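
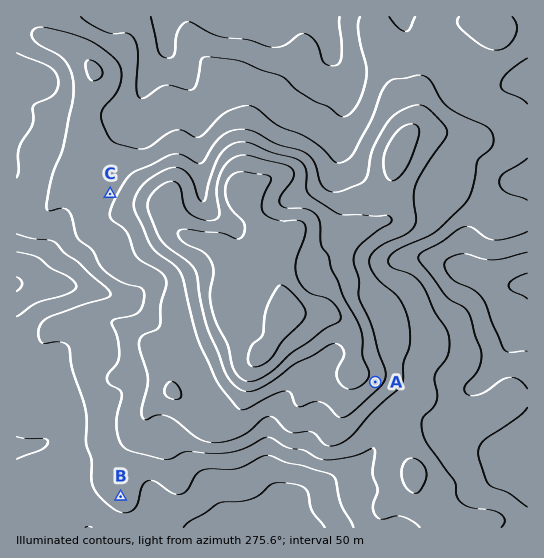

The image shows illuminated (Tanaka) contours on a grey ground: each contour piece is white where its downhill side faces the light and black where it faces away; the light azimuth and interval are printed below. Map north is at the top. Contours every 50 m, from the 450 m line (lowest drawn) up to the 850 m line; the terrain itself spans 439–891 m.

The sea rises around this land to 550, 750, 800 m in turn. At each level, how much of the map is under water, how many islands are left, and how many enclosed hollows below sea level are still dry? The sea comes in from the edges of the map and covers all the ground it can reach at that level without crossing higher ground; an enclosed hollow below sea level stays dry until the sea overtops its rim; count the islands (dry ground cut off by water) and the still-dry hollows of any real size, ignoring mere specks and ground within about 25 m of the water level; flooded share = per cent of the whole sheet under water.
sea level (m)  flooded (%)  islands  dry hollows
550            25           0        0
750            89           1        0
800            94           1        0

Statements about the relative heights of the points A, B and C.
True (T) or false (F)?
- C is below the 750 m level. T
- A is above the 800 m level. F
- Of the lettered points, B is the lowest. T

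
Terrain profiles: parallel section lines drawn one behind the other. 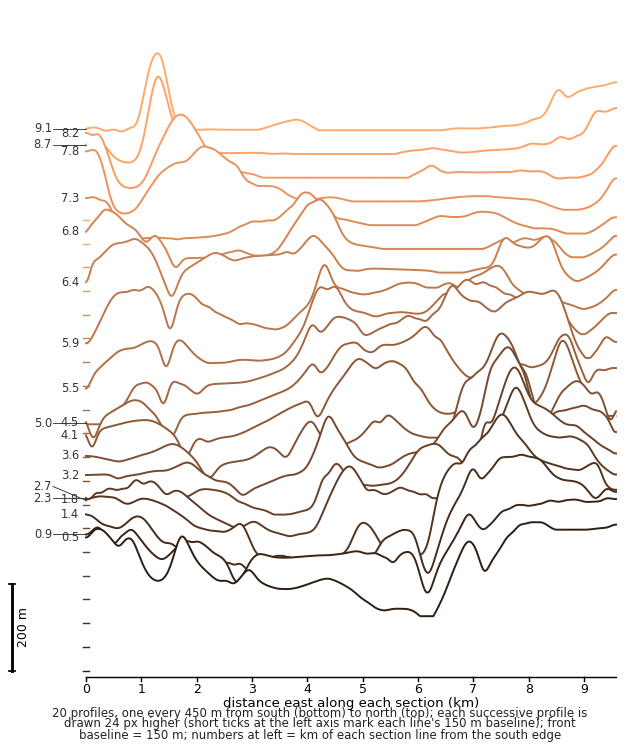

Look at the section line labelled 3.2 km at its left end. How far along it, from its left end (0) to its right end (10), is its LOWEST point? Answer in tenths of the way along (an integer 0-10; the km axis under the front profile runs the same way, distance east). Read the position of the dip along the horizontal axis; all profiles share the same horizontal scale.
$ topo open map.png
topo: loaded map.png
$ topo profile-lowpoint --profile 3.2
3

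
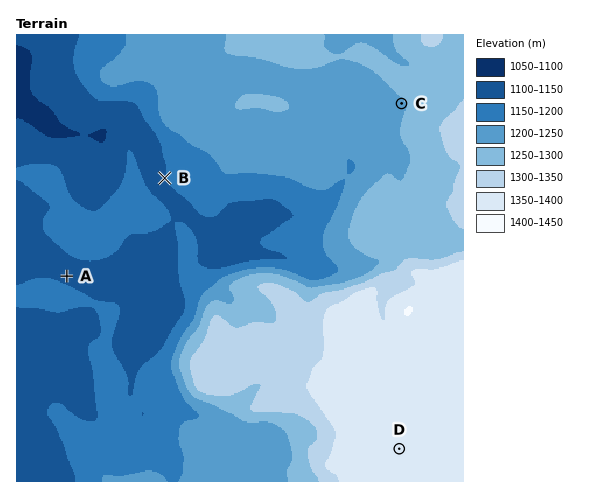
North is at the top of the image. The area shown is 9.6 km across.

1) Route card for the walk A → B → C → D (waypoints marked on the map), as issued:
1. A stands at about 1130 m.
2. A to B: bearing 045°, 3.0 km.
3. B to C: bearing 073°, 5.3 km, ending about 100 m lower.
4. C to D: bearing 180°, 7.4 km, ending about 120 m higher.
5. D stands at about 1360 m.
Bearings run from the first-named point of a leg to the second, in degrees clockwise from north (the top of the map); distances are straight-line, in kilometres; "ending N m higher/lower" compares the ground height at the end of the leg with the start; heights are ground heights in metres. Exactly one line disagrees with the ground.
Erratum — Line 3: it should read "ending about 100 m higher".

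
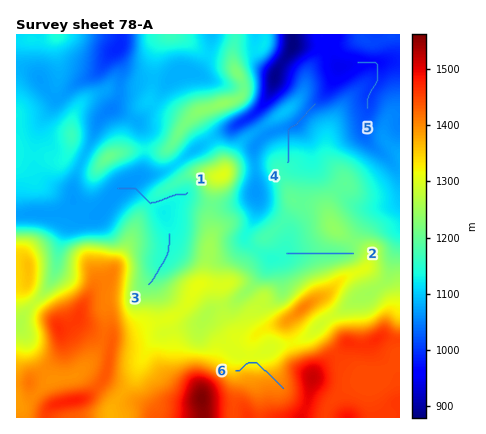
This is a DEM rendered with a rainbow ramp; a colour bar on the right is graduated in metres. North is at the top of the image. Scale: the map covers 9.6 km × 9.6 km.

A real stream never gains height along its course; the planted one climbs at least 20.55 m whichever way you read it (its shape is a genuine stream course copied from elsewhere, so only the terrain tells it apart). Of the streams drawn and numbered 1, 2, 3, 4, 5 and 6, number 6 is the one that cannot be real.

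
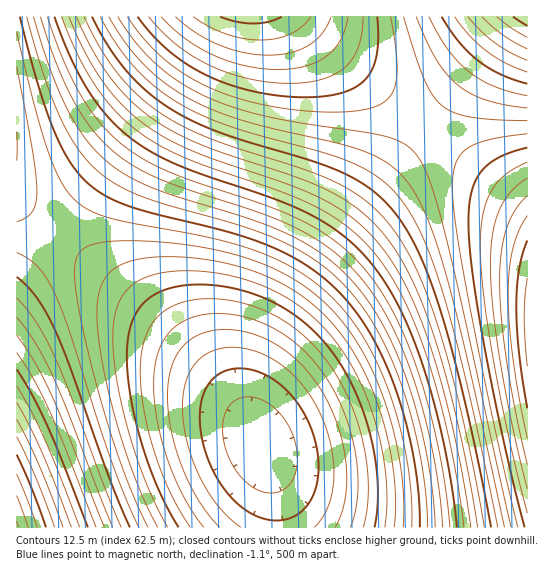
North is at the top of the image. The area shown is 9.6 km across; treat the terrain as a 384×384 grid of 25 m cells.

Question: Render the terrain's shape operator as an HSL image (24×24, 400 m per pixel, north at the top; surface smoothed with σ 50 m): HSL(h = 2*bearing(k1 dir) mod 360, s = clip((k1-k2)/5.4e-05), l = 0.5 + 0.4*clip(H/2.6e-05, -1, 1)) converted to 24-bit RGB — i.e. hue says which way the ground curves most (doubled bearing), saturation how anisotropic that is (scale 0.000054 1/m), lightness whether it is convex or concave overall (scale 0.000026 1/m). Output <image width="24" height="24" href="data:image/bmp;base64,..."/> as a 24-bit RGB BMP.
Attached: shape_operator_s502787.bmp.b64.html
<image width="24" height="24" href="data:image/bmp;base64,Qk32BgAAAAAAADYAAAAoAAAAGAAAABgAAAABABgAAAAAAMAGAAATCwAAEwsAAAAAAAAAAAAAosmnj7ibfKaRaZOLWnd8SlhoOj9WLixFJSA1HRYoGhEiHBAjHw8kIQ8kJA4lJQ4lKA4lOBMwSxk7YCBGdyhQjzFYpzxdu0piqL6ilKqSg5OHcnp+XlxuT0hfQDVOMiY+JhovGxEiHRAjHg8kHw8kIQ4lIw4lJA4lJg8lNhUySR0/XidMdDJXij9goE1msGFttbafopuOj3t8fmZ1blFrWz5dSC5MNiA7JhUrHxAjHw8kHw8kIA8kIA4lIQ8kIg8kJhEnNxk2SSRFXDBTcD9fhE9pmGBvpnd4tp+Tp399mmVxhlRrckNhXjNVSyZHORs5JxIpIg8kIQ8kIA8kIA8kIA8kHw8kHxAjJRQpNB45RitJWjtbbE1ofWFyjnZ5oJOKuoWBsGhwolFojENidjVZYCpOSx9BOBc0KBAnJA4lIw4lIQ4lIA8kHg8kHRAjHBEiJRgtMSQ8QDNMT0RcX1lrb3B7go6ElKWQwWxxulFlqT9fkjRaeipSYyFITRo9OhQxKQ4mJg0kJA4lIQ8kHw8kHRAjGxEiHBQmJB4zLSpCODpSSFJkWW93aY2IeqGPjbOYyVZmxjlZry9XlydSfiFMZhtEUBY6PRIwLQ4nJg0jJQ4lIQ8kHhAjGxEiGRIjHRotIyQ7LjZLOk1eRmpzUoqJXqOTc7OZiMKi0z5ayilSsyJQmx1MghlHaxZAVRM5QhExMw8qKA4kJQ4kIRAjHREiGxMkHBksHyI3JzNGMElZOGRuQYWGSaCUVradbcOihM6p3SdOzRxLtxdJnxRHhxJDcBI/XBE5ShE0PBEvMRErKxEqJRMpIhYqIBouHyE3JTFEKkZVL19qNH+BOZyTPregUMelZ9GqgNmw4RZHzxBGug5EpA1DjQ1BeA8+ZBA7VBI3RhM1PRU0Nhg1Lxs0KR81IyM6JjFFKURUK1xnLXp9L5eQMbKfNM2rS9atY92wfOK24QtC0QhBvgZAqQdAlQk/gQ0+bxA9XxQ8Uxc8SRs9QyBAOSVALylBKzNILEVVLFxmK3d7KZOOKK6dJ8qrMdyyR+KzX+e2d+m63wM+0QE9wQE9sAM9ngc+jAs/fBFAbRdCYR1EVyNHTypMQzFMNDROM0dYMF1oLXh7KZKNJKubIMapHeG2Lum4Q+25Wu+7cu+92gA8zgA8wgA8twA8qAU+mAxBihNEfBtHbyRMZC1RXDdYSz5YP0pdOmBrM3p+LJOOJaqbHsSoGN61HO67LfO9QPW9VvW+a/TA0wA8zAA8xQA8vgA8swU/pg1DmBZIiyFNfi1UcjlbZ0ZkUU1kSWNvP36BNZWPKqybIMSoF9y0E/C9HvfALPvBPfzBUPrBY/fBzwA8zAA8ygA8xwA8vwZAtBBFqBtMmilTjTdbf0dkcldvXGVyUIKEQpmRNK+cJ8aoG920FfC9GPnBIP/DLv/DO//DSf7DWvrBzQA8zgA80AA80gA9ywlCwhVItyNQqTNYmkViilhte2t5ZoSEVZuQRLKcM8moJ92yIOy6Hfe/Hv/DKP/DMf/DOv/DQ//DUPvBzAA80wA82QA83AQ+1w5E0BtLxSxTtz9dp1RolWp0foh8bpqNXa+YTcSjP9asNOW1LPK8J/zBKf/DLv/DM//EN//DPP/DRPrAzgA82QA84wE95QpB4xVG2yZOzD1avFRmrGtxnISAh5qIeayUar6eW8+oTt6wQuy3OPe+MP/CMf/DMv/DMv/EMv/DMv/COPm/0gA93wI+6AhA7RJD4ylO10Bay1dmvm1ysoaCqKGRka2Thbydd8ulatitXeW0UPC6RPm/O//DN//DM//DL//DK//DJ/7CLPW90gZA4QpB7RFD5ipO3kJb1Fpoy3F0woqFuaOVsbafm76eksqmhtWteeCzbOq4XvK9UPrARP/DO//DM//DKv/DIf/DHvrAIe+70Q9F4hRG5ShO30Jb2Vxo03N2zY6Ix6aZw7ymt8Wrp8yqn9Wxld21ieW5e+28a/O/W/nBS/7DPf/DMP/DI//DGvvBFvO+GOW3zxpK3yRN3EBa2Vto1nR204+K0Kmdzr6rzc61wNK3tNi2rd67o+S9l+m/iO7Ad/PAZffBUvvBQP3BLvzBIPrAFfO+FOS4HsuszCdR1TxZ1Vdm1HJ11I+K1Kqe1cCv1tG70tnCyd7DwOLCuubFsenFpOzElO/DgvLBbvTAWPa/Q/e+MPW9H/G8FeW4HMusI7KfyDdYy1Nkzm5z0YyH1Kmd18Cw29K+3d/I2ePO0+fPzenOx+vOve3Mr+7Jnu/Fi/DBdfC+XfC7R++6Meu4HuW3Hs6tIrOfJ5mR"/>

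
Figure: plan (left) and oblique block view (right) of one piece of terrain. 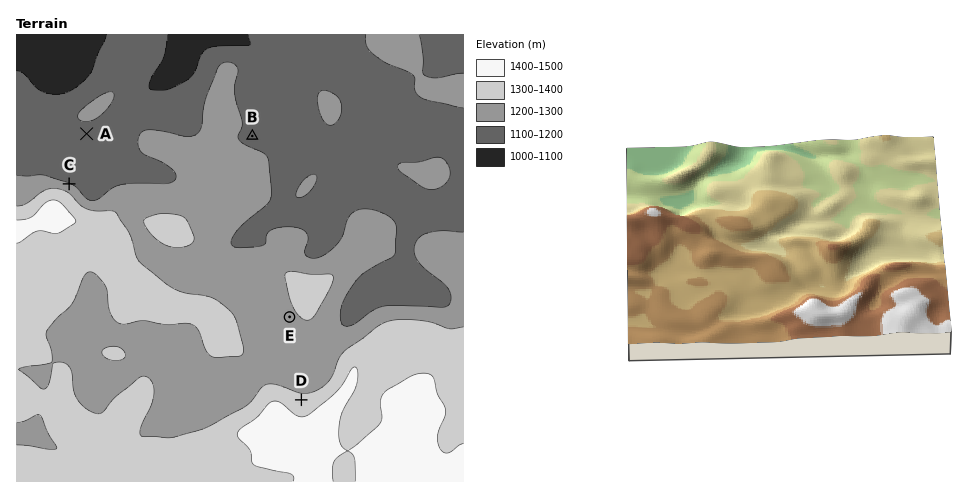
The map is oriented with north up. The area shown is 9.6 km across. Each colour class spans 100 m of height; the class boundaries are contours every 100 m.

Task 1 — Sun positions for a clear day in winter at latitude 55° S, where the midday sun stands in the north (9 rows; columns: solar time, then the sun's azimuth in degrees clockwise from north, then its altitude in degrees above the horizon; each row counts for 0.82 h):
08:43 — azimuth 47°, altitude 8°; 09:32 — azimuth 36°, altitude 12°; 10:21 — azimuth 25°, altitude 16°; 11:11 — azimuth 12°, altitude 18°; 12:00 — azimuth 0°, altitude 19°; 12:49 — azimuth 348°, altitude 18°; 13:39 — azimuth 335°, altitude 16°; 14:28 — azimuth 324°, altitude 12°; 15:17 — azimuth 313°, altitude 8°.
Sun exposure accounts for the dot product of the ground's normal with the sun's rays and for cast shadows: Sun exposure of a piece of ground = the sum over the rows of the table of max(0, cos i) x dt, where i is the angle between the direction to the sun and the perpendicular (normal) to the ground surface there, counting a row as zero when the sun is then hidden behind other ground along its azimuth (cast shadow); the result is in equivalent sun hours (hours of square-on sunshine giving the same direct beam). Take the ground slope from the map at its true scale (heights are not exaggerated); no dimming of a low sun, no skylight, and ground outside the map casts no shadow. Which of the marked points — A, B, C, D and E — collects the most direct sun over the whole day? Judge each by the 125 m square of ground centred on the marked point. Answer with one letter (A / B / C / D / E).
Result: C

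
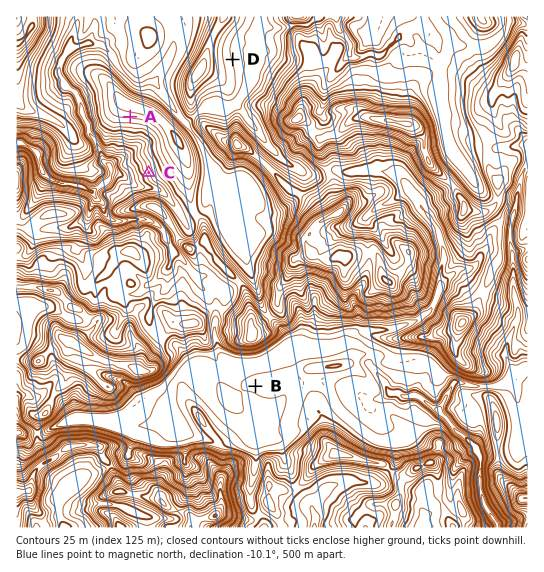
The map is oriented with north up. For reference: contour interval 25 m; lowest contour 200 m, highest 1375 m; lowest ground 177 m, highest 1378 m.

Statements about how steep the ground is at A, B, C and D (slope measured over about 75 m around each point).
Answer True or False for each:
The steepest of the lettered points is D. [False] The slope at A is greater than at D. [True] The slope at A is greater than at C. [False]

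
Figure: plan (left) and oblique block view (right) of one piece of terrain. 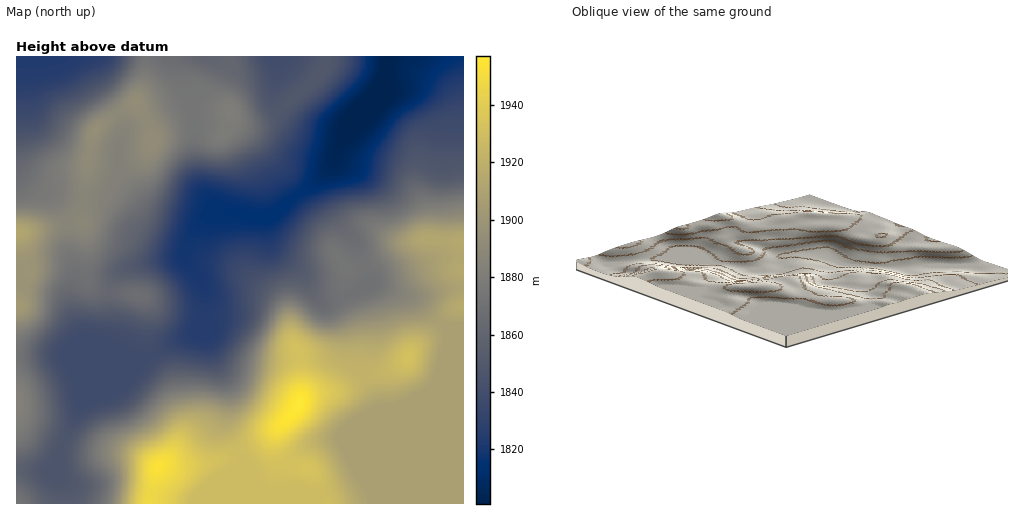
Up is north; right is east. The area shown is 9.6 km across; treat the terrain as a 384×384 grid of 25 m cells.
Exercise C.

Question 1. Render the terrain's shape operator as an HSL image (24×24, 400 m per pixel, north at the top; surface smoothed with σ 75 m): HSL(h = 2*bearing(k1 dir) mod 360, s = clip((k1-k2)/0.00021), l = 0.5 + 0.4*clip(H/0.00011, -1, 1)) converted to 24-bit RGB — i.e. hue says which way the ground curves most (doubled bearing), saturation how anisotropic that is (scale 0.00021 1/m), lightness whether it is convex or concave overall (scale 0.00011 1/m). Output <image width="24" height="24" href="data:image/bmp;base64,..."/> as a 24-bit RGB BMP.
<image width="24" height="24" href="data:image/bmp;base64,Qk32BgAAAAAAADYAAAAoAAAAGAAAABgAAAABABgAAAAAAMAGAAATCwAAEwsAAAAAAAAAAAAA07ypUjqjdFWSPTp1IjduIy6N//DM4axPp4M6LV9IcYF5f4B/gH9/hndsfIJqgnhjecBUdq54cj6QfHOBgIB/f3+Af3+Af3+ArpMeXjVAdEJ1iylWOlUoDDUv++yO7de6jJeveGy5Po2IZ4RwgG2BmnNphmuYfq61lNigUkeLf0h9gH+AgH9/f4B/f3+Af3+AtMQ4Ko9mIjZ+hUvTl5DaDn//0frx8tnt2abSX228gWPVkGHBiER8wKVBJbAsXsqHtaKGcSV8f3mAf4B/f4B/gH+Af3+Af3+Ay9GtVJabC2iDF4nXssTgW7z2bM26xFSH+bK1omGgTWl2jjW70jfh552t5NtWIWEISWoWPzppf4B/f4B/f4B/f4B/f3+Af3+A08+ngKCvJHafDGtXIb4hPnxhgEdijmhU4cei4JHWe4nKCC3EmVbe46nU/c3i26PCQX6VHVssNnw+e4B4f4B+f4B/f3+Af3+AzdiriaepQzGCQ1xzR3woG0UUIFE2obV0iclyuraQl5HKMgqGfSeM03lw2Z6f8tndk0nnpY/ZM2+2U3M4YYszU4JOfoB+f3+A0d+qhW2lZCOJd22Cf4B/ZoBxFmhILbEmoc5WeqtLdC0wOBAxPzBI181sssuM38KpkV7HsWnFuzrUoGfDw3KKLcE6OYuDf3+A3/VOVzRDazdyf36AgIB/f4B/XYFxGp04eclEeYZQWyRgZyuWUj6g4rtl0+sgxtEhfHVJjk6AaWuddlDA26DV4+HEGkh3fn+A/+YjMUgmMGZXcoBxgXpygGxij3xbY7MuOX0eaGE0KUU8J2xvIkG29aTY9OnXu/PzcX3+hVrin4W+O1O1o6DJ8tPfRRzEcHSC59t/Qr6LJWJ3YFw3gH44dXBKkm89xdRIMqhbP2h2VWZ5K29UCzUpKrBd+v/Mceu4LAxMxiyCs32UaV6XYqh1x2Bq2w+Ai2dE6+DklITRPRJ7lFCYbrWtc0mtkM3HxezRWZfOKkKjZVWZbFJ+NHlwALBg8f/MmAAkLAcPOIEQeZc9lV9ijXtHZzgtwkCL2Lbf46FawUkxGRp9harFYsjbXp711ePy3eDqeTTRXi2CbEJwZIpsXLWZHdSC8v8Zbwc/tkpyqbRcQHYwVVYrmTglhGQ8XpEzl7setq512JqtHSafo7NUmrQ8GloUWJcHrLIZXxxJh0OBTE2Zjrqvb8KmSZueqzxHhCdbsp9To76JgmCiWzllioJSiKhyea6wm6G6kdA5pK9BRydWraJZrrh4YFqhpbteWo80K0VYY3+OUZOnh6+bmp+FQT5pgkWMsVjDxNi9g7yteC6LtzDBo4rKe8B2UKtvlqxX2df0pn3mRh/Pmb7AurmOTWl2uIJttKtxI2d5TISDX4ZlZI9Lj4xQQEp1P1uUeIOv1te4wjOQZzulXeb1mqr04df0qrT1n6bu2kVD2BaSvTLFsp6HxXCIn1iQhqNiyMh6NWJ6O2d4bX1rhH1ggnZOW39CGWtOQ7eJrY+8o4Xoytf1YnTSO21fwdEymW5JknxSekYtilc+b1RTwqFgkXpntXubqmN23MhrM4ZxKUBVa1A/gGI3i5NNgp5gL4A5BIgiJ5Y4Rrg8iV48oRtMoDlBktpuT6qndXqrYUqLsHOUb1qSya+DaaB/mFqcv2CF6suVezk6IBMgX1IgU70tTLNjbYpziamNO6xoHGIvWWEjQDcdXksyqMlou9hPW0swcn8oPlW1jn/Bl1XN3p6NnqtqTEKIu3qk6r6zzDvdTQbJj4/LbMlqO4k9NLJTU6hal5VoOWh0TmmAUF2bVHupwbp4u6Zmb2mQeJCUUnx8Yk1xhT2H8Y6Q0KZxNVZpbJxv2cq2m2nXGA34urbl5bfqoq3UY6THXZCCaqNvRW6GQHJ6RIV+RmqOvI+Pxa2UgWlzgoJpXXZePkZtTK62fq/l/8ztpjbPSbRRh8Z4olCjV0SHjn1pxriNrN/Nhx/lzWSFkZdBOlwwMmxdVIBrKHlsY7WM0Za3wni5kX6Zb3CEPo6ZWrCEKYBSyjmR/6Pt59XHZ5ySfE+GYWGNaJysw+LEvItqORpn4H6963+0rJhWHGs9KXhNSIFoJngmaXgxuWxMrIR4d31lT4lWR3VEVYJTJ2tVpD2E/dXGr2OreFCdf52xbsGxvZ4+wFhBLjN3Xm+J3YW67q3NenK0I5+HNHuBWl59ToprYKJfo6mDf4FyeIFqX3tZSoQ6LlApFSQT/9Vdon5KbI5TYZ5DgD5IvqJngKxlSjh9YWyBhmuC3KWj1L7bdZPWCzatc3SjZ5KUbotgn6VV"/>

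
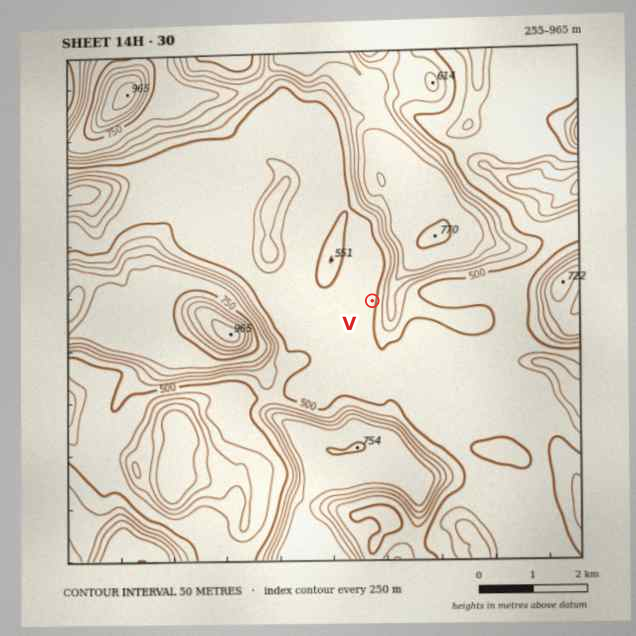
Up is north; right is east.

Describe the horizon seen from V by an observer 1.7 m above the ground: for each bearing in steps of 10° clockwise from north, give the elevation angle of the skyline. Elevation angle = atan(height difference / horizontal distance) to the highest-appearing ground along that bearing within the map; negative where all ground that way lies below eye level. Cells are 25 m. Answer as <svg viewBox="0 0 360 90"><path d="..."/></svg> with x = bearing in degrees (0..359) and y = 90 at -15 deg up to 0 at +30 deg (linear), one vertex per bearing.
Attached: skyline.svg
<svg viewBox="0 0 360 90"><path d="M0 48l10-1 10-6 10-2 10-5 10-6 10-3 10-3 10-3 10-2 10 0 10 2 10 4 10 4 10 6 10 7 10 9 10 1 10-1 10 0 10 1 10 0 10 3 10 4 10-2 10-9 10-6 10 6 10 8 10 4 10-2 10-5 10 3 10 2 10-1 10-1"/></svg>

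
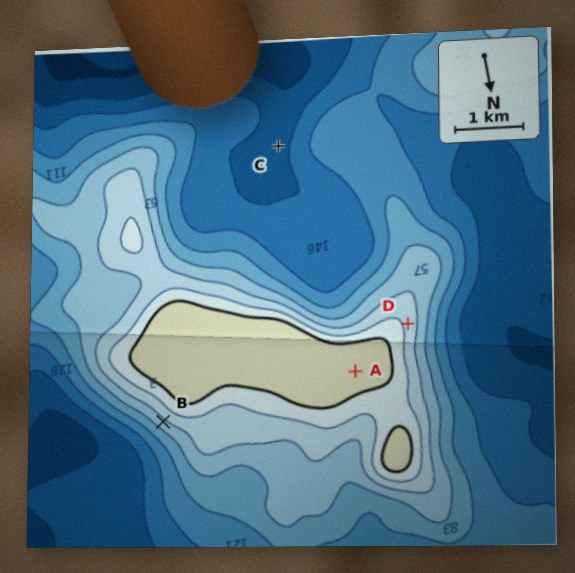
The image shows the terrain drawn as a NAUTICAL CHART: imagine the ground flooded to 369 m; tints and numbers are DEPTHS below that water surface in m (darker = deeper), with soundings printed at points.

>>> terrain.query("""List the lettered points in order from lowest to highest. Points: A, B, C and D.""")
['C', 'B', 'D', 'A']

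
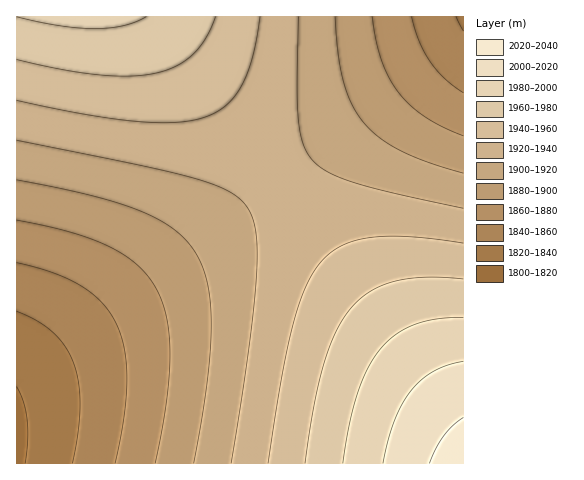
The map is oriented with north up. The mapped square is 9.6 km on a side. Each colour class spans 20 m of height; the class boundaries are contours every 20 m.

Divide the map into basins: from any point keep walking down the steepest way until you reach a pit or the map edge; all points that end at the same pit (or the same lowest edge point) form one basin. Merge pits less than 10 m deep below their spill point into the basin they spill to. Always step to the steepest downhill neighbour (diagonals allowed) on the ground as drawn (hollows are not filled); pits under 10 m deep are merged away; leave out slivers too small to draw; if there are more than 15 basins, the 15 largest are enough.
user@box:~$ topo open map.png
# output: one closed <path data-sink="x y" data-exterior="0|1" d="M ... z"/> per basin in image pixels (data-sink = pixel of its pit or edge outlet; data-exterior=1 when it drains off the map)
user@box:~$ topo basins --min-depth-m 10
<path data-sink="17 440" data-exterior="1" d="M153 16l-137 1 0 446 447 1 1-36-5-7z"/><path data-sink="463 17" data-exterior="1" d="M463 16l-309 1 309 411z"/>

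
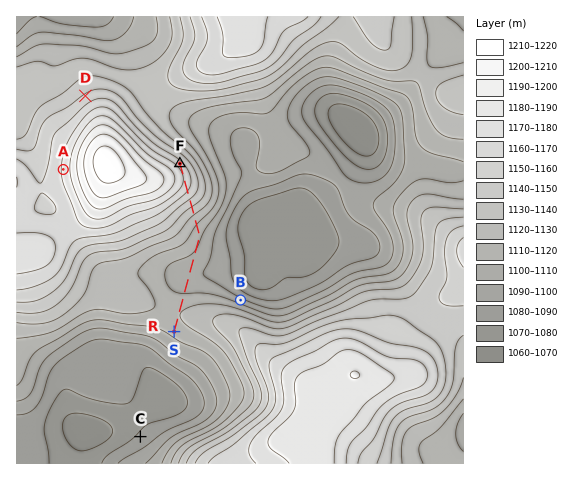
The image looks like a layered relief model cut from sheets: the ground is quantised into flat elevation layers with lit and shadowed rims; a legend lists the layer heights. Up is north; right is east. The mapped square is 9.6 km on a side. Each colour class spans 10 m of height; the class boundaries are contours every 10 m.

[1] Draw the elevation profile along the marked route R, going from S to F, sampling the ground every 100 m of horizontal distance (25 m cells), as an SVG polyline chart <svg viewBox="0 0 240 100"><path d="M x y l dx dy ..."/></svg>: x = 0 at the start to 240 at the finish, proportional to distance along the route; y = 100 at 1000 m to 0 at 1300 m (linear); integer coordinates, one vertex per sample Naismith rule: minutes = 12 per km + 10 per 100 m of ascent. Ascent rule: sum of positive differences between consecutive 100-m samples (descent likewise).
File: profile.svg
<svg viewBox="0 0 240 100"><path d="M0 62l6-1 7 0 6-1 7 0 6 0 7 1 6 1 6 1 7 1 6 1 7 1 6 0 7 0 6 0 7-1 6-1 6 0 7-1 6 0 7 0 6 0 7-1 6-1 6-1 7-2 6-1 7-2 6-2 7-2 6-2 6-2 7-2 6-1 7 0 6-1 7 1 6 1 2 0"/></svg>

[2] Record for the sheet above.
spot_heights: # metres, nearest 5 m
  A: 1170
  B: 1105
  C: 1080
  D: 1150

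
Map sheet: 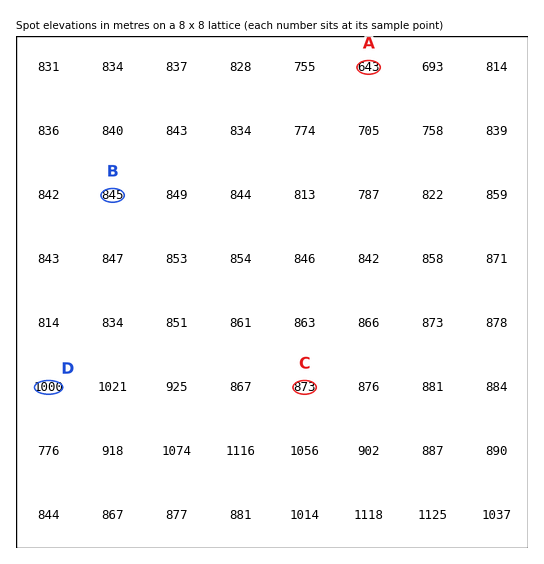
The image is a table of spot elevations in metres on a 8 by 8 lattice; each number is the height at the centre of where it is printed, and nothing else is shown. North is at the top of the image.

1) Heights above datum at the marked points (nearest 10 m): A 640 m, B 850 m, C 870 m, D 1000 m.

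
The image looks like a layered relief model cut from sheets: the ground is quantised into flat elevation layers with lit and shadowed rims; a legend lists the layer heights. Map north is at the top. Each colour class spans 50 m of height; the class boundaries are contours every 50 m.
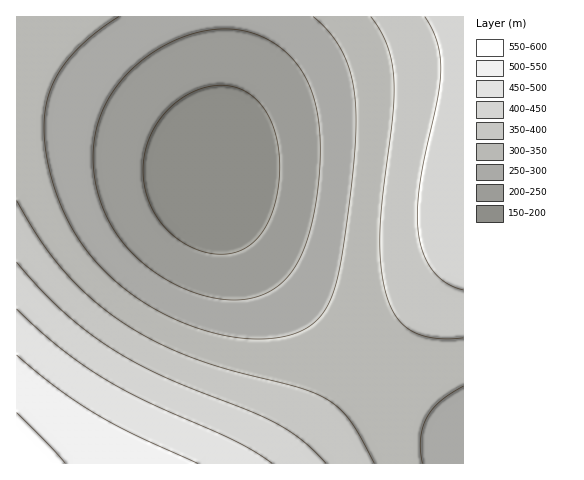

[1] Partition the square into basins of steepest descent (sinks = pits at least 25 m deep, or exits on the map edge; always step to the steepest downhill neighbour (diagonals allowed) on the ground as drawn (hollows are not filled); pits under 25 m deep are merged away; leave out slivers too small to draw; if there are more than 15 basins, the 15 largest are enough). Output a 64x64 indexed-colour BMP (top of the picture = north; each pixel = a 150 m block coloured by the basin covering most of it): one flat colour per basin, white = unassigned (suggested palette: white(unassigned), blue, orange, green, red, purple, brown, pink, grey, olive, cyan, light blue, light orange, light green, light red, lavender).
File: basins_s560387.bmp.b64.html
<image width="64" height="64" href="data:image/bmp;base64,Qk12CAAAAAAAAHYAAAAoAAAAQAAAAEAAAAABAAQAAAAAAAAIAAATCwAAEwsAABAAAAAAAAAA////ALR3HwAOf/8ALKAsACgn1gC9Z5QAS1aMAMJ34wB/f38AIr28AM++FwDox64AeLv/AIrfmACWmP8A1bDFABERERERERERERERERERERERERESIiIiIiIiIiIiIiIiEREREREREREREREREREREREREREiIiIiIiIiIiIiIiIRERERERERERERERERERERERERERIiIiIiIiIiIiIiIhERERERERERERERERERERERERERESIiIiIiIiIiIiIiEREREREREREREREREREREREREREREiIiIiIiIiIiIiIRERERERERERERERERERERERERERERIiIiIiIiIiIiIhEREREREREREREREREREREREREREREiIiIiIiIiIiIiERERERERERERERERERERERERERERERIiIiIiIiIiIiIRERERERERERERERERERERERERERERESIiIiIiIiIiIhEREREREREREREREREREREREREREREREiIiIiIiIiIiERERERERERERERERERERERERERERERERIiIiIiIiIiIRERERERERERERERERERERERERERERERESIiIiIiIiIhEREREREREREREREREREREREREREREREREiIiIiIiIiERERERERERERERERERERERERERERERERESIiIiIiIiIREREREREREREREREREREREREREREREREREiIiIiIiIhERERERERERERERERERERERERERERERERERIiIiIiIiERERERERERERERERERERERERERERERERERESIiIiIiIREREREREREREREREREREREREREREREREREREiIiIiIhERERERERERERERERERERERERERERERERERERIiIiIiEREREREREREREREREREREREREREREREREREREiIiIiIRERERERERERERERERERERERERERERERERERERIiIiIhERERERERERERERERERERERERERERERERERERESIiIiEREREREREREREREREREREREREREREREREREREREiIiIRERERERERERERERERERERERERERERERERERERERIiIhERERERERERERERERERERERERERERERERERERERESIiERERERERERERERERERERERERERERERERERERERERIiIRERERERERERERERERERERERERERERERERERERERESIhEREREREREREREREREREREREREREREREREREREREREiERERERERERERERERERERERERERERERERERERERERERIREREREREREREREREREREREREREREREREREREREREREhERERERERERERERERERERERERERERERERERERERERERERERERERERERERERERERERERERERERERERERERERERERERERERERERERERERERERERERERERERERERERERERERERERERERERERERERERERERERERERERERERERERERERERERERERERERERERERERERERERERERERERERERERERERERERERERERERERERERERERERERERERERERERERERERERERERERERERERERERERERERERERERERERERERERERERERERERERERERERERERERERERERERERERERERERERERERERERERERERERERERERERERERERERERERERERERERERERERERERERERERERERERERERERERERERERERERERERERERERERERERERERERERERERERERERERERERERERERERERERERERERERERERERERERERERERERERERERERERERERERERERERERERERERERERERERERERERERERERERERERERERERERERERERERERERERERERERERERERERERERERERERERERERERERERERERERERERERERERERERERERERERERERERERERERERERERERERERERERERERERERERERERERERERERERERERERERERERERERERERERERERERERERERERERERERERERERERERERERERERERERERERERERERERERERERERERERERERERERERERERERERERERERERERERERERERERERERERERERERERERERERERERERERERERERERERERERERERERERERERERERERERERERERERERERERERERERERERERERERERERERERERERERERERERERERERERERERERERERERERERERERERERERERERERERERERERERERERERERERERERERERERERERERERERERERERERERERERERERERERERERERERERERERERERERERERERERERERERERERERERERERERERERERERERERERERERERERERERERERERERERERERERERERERERERERERERERERERERERERERERERERERERERERERERERERERERERERERERERERERERERERERERERERERERERERERERERERERERERERERERERERERERERERERERERERERERERERERERERERERERERERERERERERERERERERERERERERERERERERERERERERERERERERERERERERERERERERERERERERERERERERERERERERERERERERERERERERERERERERERERERERERERERERERERERERERERERERERERERERERERERERERERERER"/>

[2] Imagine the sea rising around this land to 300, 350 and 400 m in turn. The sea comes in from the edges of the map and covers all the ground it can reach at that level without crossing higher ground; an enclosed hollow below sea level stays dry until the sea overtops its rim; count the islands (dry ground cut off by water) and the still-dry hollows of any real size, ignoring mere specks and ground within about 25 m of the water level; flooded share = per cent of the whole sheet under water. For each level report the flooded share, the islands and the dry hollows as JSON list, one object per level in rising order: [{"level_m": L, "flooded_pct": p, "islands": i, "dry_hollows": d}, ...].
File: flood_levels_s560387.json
[{"level_m": 300, "flooded_pct": 43, "islands": 0, "dry_hollows": 0}, {"level_m": 350, "flooded_pct": 67, "islands": 0, "dry_hollows": 0}, {"level_m": 400, "flooded_pct": 81, "islands": 0, "dry_hollows": 0}]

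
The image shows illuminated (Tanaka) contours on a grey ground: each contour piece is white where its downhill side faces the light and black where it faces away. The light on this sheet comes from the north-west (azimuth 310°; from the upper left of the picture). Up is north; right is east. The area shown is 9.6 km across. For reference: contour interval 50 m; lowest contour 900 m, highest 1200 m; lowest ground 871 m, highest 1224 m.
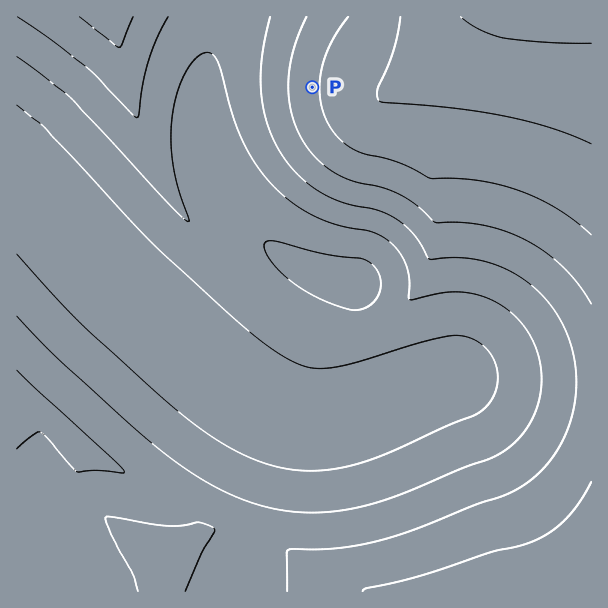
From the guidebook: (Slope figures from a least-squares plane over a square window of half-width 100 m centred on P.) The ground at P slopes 5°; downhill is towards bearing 270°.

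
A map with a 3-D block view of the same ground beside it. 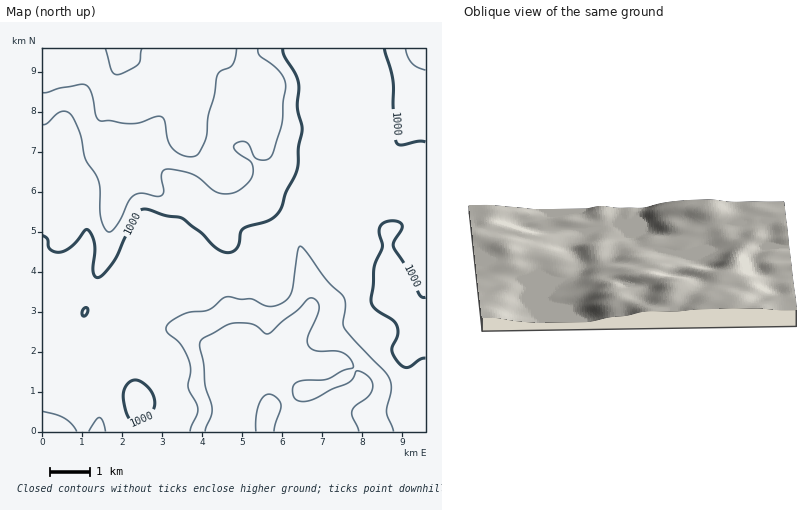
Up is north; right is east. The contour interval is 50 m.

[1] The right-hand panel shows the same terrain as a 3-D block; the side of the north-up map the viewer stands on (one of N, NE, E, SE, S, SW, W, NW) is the N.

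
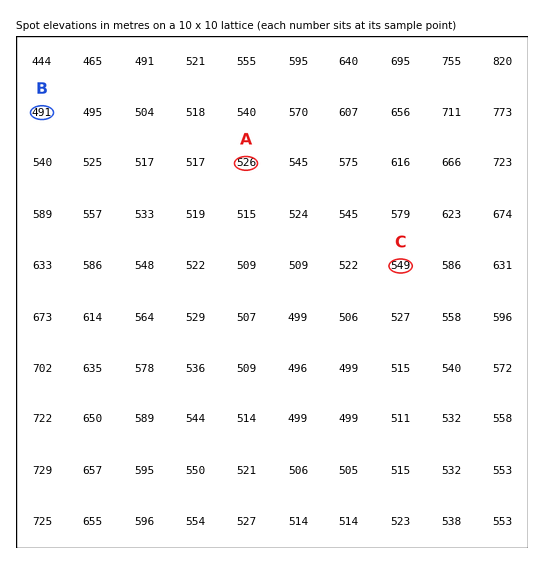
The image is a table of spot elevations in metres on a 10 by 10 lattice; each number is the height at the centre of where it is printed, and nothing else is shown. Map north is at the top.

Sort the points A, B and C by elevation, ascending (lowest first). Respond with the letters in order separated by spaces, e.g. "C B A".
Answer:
B A C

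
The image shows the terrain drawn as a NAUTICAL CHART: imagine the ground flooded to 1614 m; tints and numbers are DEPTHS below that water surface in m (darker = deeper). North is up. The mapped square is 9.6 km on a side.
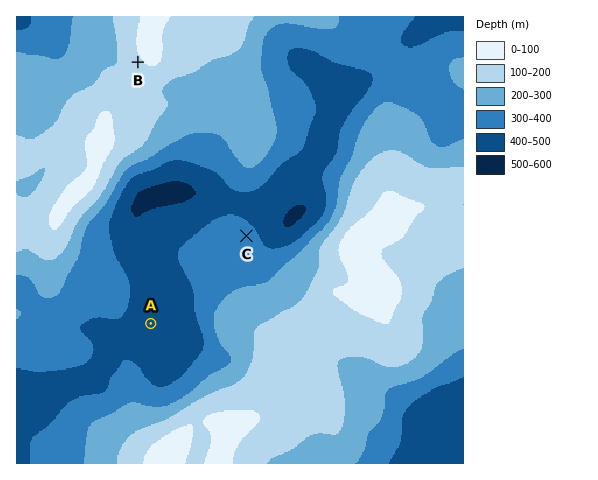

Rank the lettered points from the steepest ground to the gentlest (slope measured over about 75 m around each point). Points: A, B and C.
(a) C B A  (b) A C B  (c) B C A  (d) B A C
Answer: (c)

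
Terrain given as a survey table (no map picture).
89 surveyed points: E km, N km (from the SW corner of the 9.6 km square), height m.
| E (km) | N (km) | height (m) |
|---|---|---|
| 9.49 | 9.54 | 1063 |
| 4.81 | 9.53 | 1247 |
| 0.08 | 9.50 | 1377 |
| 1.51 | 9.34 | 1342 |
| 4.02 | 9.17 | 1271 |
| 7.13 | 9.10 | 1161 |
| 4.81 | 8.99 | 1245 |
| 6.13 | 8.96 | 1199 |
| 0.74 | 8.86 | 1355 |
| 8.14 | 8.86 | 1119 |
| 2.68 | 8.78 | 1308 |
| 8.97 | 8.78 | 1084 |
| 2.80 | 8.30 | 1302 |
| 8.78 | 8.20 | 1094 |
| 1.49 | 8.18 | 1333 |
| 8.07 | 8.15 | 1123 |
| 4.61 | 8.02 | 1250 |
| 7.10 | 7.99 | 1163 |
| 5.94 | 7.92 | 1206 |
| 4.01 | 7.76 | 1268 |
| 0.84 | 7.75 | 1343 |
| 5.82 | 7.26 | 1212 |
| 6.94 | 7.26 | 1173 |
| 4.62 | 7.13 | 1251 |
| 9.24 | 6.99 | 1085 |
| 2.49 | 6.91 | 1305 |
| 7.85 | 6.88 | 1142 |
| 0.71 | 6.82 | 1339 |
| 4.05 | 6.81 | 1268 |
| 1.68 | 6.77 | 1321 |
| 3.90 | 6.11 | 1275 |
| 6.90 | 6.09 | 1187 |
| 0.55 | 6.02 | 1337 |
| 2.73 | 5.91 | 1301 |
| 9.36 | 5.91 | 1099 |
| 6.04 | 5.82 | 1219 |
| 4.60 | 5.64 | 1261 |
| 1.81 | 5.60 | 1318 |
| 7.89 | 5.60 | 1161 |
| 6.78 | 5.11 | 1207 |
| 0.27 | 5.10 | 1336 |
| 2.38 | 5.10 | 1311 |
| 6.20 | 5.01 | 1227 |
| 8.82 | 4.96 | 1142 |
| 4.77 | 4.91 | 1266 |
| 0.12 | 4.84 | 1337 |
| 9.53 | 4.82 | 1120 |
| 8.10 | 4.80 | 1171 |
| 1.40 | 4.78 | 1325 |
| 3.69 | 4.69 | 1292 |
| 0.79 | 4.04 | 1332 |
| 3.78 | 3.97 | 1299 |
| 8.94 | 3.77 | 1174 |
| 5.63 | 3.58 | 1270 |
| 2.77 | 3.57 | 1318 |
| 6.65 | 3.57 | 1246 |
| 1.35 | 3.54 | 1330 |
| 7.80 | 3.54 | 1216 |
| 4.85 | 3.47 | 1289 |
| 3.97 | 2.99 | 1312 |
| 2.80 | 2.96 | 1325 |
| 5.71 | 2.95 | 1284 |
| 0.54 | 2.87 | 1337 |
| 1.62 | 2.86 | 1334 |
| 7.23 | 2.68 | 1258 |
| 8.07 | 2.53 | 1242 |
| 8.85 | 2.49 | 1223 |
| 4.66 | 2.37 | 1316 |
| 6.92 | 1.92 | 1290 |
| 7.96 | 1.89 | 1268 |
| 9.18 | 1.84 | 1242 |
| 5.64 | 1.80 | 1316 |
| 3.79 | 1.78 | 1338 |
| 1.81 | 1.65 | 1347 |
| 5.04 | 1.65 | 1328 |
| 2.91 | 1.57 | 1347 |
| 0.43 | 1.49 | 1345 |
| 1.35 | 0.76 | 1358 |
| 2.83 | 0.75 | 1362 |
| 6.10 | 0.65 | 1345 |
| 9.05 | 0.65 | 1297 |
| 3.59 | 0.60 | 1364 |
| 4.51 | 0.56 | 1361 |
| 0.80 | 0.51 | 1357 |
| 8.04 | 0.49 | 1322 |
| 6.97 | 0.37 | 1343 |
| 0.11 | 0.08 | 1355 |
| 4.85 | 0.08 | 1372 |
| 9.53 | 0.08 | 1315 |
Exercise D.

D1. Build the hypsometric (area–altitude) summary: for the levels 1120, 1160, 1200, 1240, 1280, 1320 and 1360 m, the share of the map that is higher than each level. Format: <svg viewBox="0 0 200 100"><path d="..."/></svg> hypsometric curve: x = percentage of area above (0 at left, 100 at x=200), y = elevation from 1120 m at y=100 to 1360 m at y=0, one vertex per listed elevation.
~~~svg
<svg viewBox="0 0 200 100"><path d="M189 100l-13-17-16-16-21-17-29-17-41-16-60-17"/></svg>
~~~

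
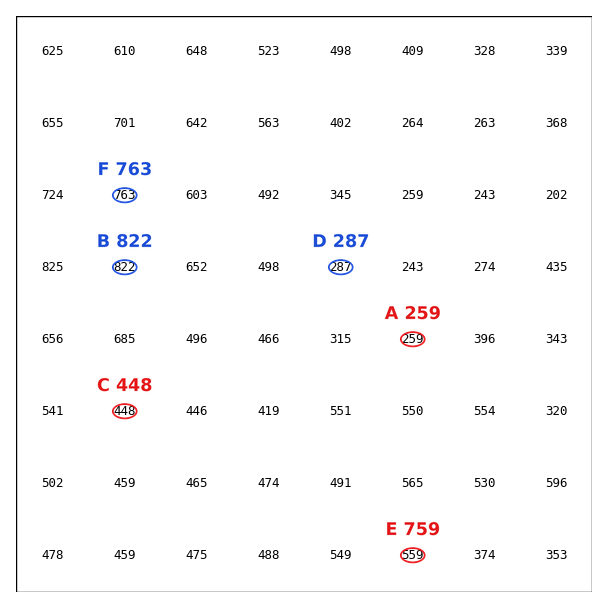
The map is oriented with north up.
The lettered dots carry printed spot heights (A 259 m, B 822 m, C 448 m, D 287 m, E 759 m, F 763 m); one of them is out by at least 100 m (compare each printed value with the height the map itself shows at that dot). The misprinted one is E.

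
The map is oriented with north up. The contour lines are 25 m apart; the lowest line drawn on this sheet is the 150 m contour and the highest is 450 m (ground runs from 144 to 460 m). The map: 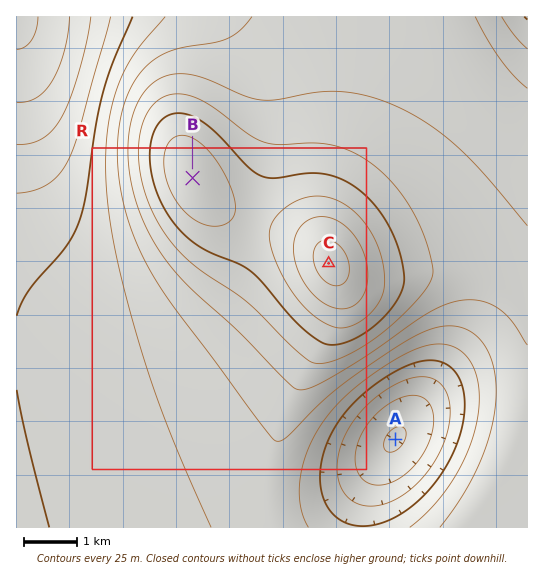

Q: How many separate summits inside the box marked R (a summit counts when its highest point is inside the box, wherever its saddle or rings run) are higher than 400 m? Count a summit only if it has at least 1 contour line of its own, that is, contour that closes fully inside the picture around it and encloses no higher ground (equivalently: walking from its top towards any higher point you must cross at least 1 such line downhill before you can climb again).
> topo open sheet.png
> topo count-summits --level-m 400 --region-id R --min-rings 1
2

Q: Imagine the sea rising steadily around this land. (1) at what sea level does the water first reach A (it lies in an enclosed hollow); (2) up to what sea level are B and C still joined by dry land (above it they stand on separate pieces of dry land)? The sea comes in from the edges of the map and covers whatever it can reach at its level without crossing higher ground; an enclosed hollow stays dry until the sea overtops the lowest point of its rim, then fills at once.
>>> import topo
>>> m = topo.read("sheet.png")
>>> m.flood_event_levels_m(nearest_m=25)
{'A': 250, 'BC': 400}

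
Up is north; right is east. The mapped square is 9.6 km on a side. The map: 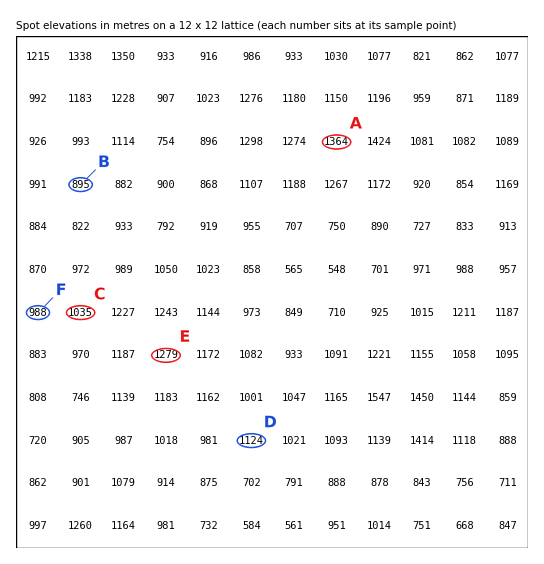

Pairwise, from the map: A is above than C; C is above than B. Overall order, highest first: A C B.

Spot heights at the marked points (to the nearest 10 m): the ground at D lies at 1120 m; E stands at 1280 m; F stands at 990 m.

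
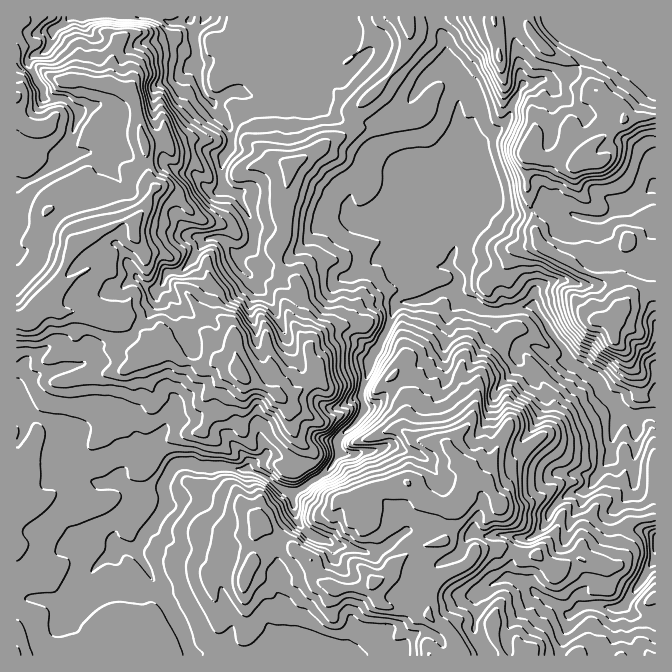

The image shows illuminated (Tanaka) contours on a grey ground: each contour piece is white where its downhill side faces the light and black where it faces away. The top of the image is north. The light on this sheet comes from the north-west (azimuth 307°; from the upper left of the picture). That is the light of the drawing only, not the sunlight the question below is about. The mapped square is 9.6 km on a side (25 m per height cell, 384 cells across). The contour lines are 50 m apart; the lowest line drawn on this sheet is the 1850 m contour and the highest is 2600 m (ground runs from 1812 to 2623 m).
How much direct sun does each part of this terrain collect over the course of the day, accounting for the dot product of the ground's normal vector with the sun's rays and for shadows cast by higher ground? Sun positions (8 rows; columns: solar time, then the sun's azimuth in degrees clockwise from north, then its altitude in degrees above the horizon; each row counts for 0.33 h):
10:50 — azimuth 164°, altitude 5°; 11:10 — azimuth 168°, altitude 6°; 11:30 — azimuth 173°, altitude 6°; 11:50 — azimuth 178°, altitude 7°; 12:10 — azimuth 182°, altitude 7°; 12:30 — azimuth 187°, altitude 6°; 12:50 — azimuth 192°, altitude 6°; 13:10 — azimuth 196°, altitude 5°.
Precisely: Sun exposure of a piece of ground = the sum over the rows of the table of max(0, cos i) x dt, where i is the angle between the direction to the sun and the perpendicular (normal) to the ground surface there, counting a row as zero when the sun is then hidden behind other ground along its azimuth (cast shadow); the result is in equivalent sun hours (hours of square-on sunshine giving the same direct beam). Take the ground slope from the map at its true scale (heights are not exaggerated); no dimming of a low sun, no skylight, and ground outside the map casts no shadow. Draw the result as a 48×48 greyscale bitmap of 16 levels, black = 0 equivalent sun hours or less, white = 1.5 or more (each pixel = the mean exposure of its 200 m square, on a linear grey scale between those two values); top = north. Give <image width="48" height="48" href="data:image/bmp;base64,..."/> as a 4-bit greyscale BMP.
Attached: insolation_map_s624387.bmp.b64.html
<image width="48" height="48" href="data:image/bmp;base64,Qk32BAAAAAAAAHYAAAAoAAAAMAAAADAAAAABAAQAAAAAAIAEAAATCwAAEwsAABAAAAAAAAAAAAAAABEREQAiIiIAMzMzAERERABVVVUAZmZmAHd3dwCIiIgAmZmZAKqqqgC7u7sAzMzMAN3d3QDu7u4A////ABEQEjNFMhRmZkMzNFVmUyAhBCMSEAIAEBIRAUVCESRGRVRVeoUySBJAFiAAAAAAAAIyEQEREERVVkZ3m3i9ypUAEiAAAAAAAAEREQAAAVVliHVXmJq8hBEAABAAAAAAAkRVIRABBEZViHaIqc2kMxIAAAABUwNAAUVUQRERJUVER2VWQQE2YxOYMAAEqnVUADIjUwAgQzIjE2VmMAEANEEotCN3NJlXMFQhNTACMhEkEBV0AAAABGcwWIRDABAAICNDIkRRETUjM2YQAAMQABNRARAAAAAAAUM0VWZFAiIhI2IAAnmEIQA2GKoQAAAAFkdlRVY2MAABQgAAKGQjRoh4h7cgAAAAAxFFMjRCQRABEAAAAUIzd1EUdTEQAAAAADITMgBEIkIQAAAAAAAlZhACVAEAAAAAADMhNlRGggAAAAAQAAAAAAAzIAEgAAAAACMzRWZDZxAhAAAUIAAAAAFCABJlIAAAACMzNFZkOu/oEQKaIAAAACYwADFrgwAAACMzMjRWU3lkhBekIQAAAAAAACUEUQAAACI1VERWdBBad4mYkgAAAAAAAAEAAAAAADRmZVVmhjdnvL1jAAAAAAAAAAAAAAAAAjWamYiXRXN4reUkeRAAAAAAAAAAAAAAI1RWir7KiapqtyABYgAAAAAAAAAAAAAXt3dQABN7zLWFIAAAIQAAAAAAAAAAAAGOk4Q3ZEITaCEREAABAAAAAAAAAAAAAEv/jP6EZlMQAAIQEAAAAAAAAAAAAAAAA962uty8m7pgABIAAAAAAAAAAAAAAAAAGO1mUxOXhSExAAAAAAAAAAAAAAAAAAAAJkEVVwASAAARABEAAAAAAAAAAAAAAAAAIwAAJwAjVCAAABAAAAAAAAAAAAAAAAAAEAAAAgADNnUEIAAAAAAAAAAAAAAAAAE1UxAAAAACMTRIZAAAAAAAAAAAAAAAABSMtQAAARABVhK1EAAAAAAAAAAAAAAAABNnEAACMhABAmdSAAAAAAAAAAAAAAAAAAAgAAAAEBEQAAIkMRIAAAAAAAAAAAAAAAAAAAAAAREhAAACZVEAAAAQAAAAAAAAAAAgAUIAAAABAAAAaSAAAAAhAAAAAAAAAAJySXEgACAAAAAAEgAAAAEzIRAAAAAAAANJ39/FITMAAAAAAAAAABI1VDIQAAAAACrvuL75REMQAAABAhAAAAABVkIREQAAEUdiESE2VFZRAAADAQAAAAAAAlVDMiEREhASEQIkmVRCABERAAAAAAAAAAJFd3QiJBABEgAs/zACAAEgAAAAAAAAABVTEVUzNFEAAAEiNlAAREVhAAAAAAAAAAFnURRDRoEAAEZAAAAZqZcgAAAAAAAAAAAEZAJEWKMAACIAAAAxEQAAAAAAAAAAAAABZ0AUipIhIgAAAAAAAAAAAAAAAAAAABAAKJZYqGV7pQAAAQAAAAAAAAAAAQAAEREAFoh6xyaHEAAAAQAAAAAAAAAAAREAEREjZVSIlSZgAAAAARAAAAAAAAAAERESIiJIZCSIVCMQAAAAIQ=="/>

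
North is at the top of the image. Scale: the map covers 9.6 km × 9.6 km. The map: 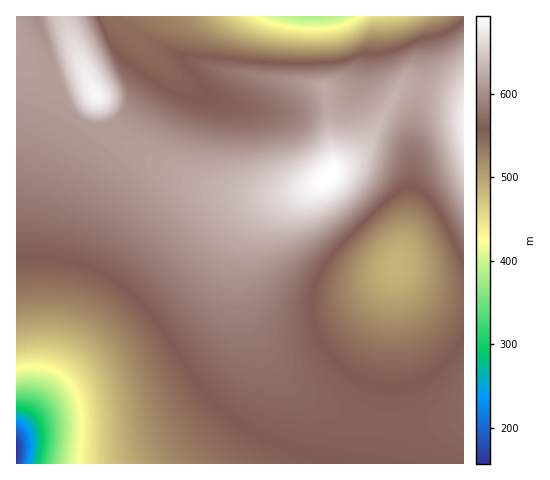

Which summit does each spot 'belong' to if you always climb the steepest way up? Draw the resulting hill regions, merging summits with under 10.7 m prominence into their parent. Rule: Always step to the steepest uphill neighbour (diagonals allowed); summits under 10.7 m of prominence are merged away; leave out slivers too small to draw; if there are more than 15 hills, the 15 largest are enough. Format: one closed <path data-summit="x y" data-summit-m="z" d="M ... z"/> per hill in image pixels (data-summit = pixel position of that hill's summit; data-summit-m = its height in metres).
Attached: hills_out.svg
<path data-summit="329 176" data-summit-m="693" d="M411 16l-289 0-4 3 0 2 38 39 1 7-31 46-10 9-12 6-17 20-11 19-16 33-7 22-5 33-4 108-5 22-7 19-16 28 1 32 447-1 0-168-17-1-20-6-18-11-11-11 12-59 3-81 9-48 0-38z"/><path data-summit="96 95" data-summit-m="685" d="M120 16l-104 1 1 414 15-27 11-34 2-17 3-98 5-33 7-22 16-33 11-19 17-20 12-6 10-9 31-46-1-7-38-39z"/><path data-summit="463 123" data-summit-m="680" d="M463 16l-51 1 10 23 0 38-9 48-3 81-6 34-6 22 1 6 17 13 22 9 17 4 9-1z"/>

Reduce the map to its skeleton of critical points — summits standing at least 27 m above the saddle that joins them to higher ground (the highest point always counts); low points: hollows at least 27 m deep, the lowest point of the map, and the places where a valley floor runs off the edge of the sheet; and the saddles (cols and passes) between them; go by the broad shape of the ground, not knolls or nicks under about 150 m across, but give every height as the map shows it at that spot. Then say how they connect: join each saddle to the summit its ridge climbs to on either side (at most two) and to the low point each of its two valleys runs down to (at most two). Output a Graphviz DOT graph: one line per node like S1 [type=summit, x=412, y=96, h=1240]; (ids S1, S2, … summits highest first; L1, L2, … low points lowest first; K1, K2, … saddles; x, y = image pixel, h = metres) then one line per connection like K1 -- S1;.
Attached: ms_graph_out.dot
graph terrain {
  S1 [type=summit, x=329, y=176, h=693];
  S2 [type=summit, x=96, y=95, h=685];
  S3 [type=summit, x=463, y=123, h=680];
  L1 [type=low, x=17, y=453, h=157];
  L2 [type=low, x=313, y=17, h=382];
  L3 [type=low, x=397, y=265, h=486];
  K1 [type=saddle, x=419, y=88, h=618];
  K2 [type=saddle, x=110, y=131, h=611];
  K3 [type=saddle, x=383, y=424, h=564];
  K1 -- S1;
  K1 -- S3;
  K1 -- L2;
  K1 -- L3;
  K2 -- S1;
  K2 -- S2;
  K2 -- L1;
  K2 -- L2;
  K3 -- S1;
  K3 -- L1;
  K3 -- L3;
}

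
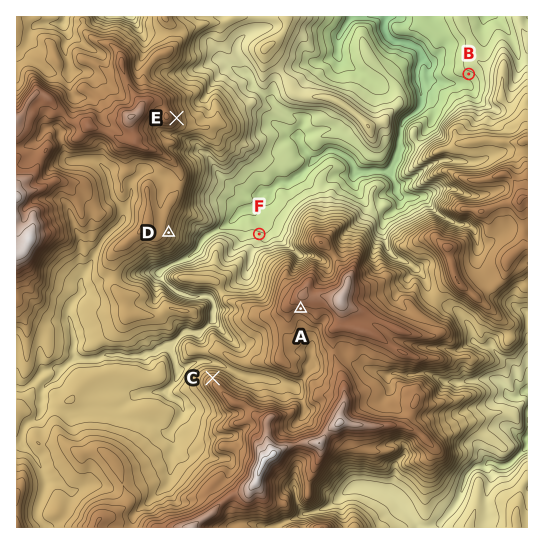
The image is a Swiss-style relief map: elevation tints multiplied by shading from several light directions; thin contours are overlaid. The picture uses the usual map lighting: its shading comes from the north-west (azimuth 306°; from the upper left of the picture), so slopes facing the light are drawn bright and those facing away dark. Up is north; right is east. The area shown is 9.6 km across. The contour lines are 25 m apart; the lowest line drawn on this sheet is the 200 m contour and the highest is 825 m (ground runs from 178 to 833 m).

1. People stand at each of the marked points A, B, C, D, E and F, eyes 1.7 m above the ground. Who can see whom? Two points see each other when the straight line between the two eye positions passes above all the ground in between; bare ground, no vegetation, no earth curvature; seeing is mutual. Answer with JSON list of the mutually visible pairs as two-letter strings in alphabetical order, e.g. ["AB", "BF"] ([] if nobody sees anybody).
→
["AC", "BE", "CD", "CE", "DF", "EF"]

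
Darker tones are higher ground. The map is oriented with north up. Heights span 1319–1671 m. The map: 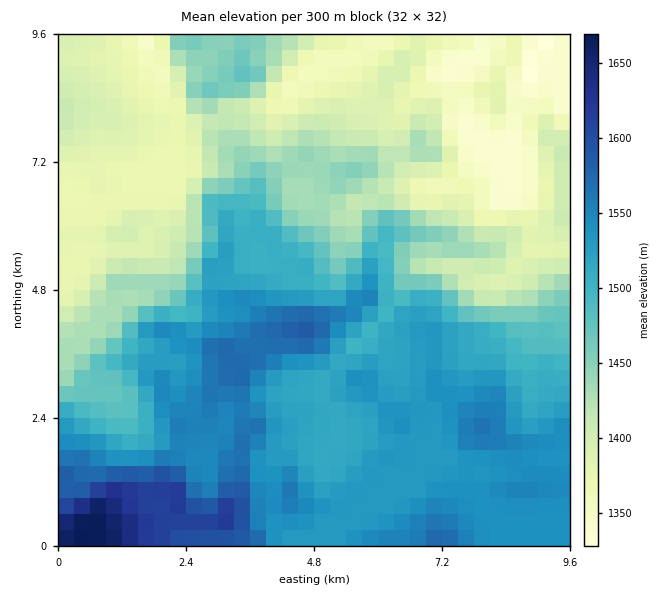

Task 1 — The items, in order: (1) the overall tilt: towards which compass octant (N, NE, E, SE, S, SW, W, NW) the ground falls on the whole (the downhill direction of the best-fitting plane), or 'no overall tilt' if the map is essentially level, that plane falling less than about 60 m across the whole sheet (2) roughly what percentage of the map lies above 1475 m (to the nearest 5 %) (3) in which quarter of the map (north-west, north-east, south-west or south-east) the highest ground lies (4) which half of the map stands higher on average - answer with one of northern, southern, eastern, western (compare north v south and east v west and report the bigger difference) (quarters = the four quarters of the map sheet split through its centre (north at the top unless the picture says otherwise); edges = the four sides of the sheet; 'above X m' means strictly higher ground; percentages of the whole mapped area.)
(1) Overall the map slopes down towards the north.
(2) Ground above 1475 m makes up about 50 % of the sheet.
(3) The highest ground is in the south-west quarter.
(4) Taken as a whole, the southern half is higher than the northern.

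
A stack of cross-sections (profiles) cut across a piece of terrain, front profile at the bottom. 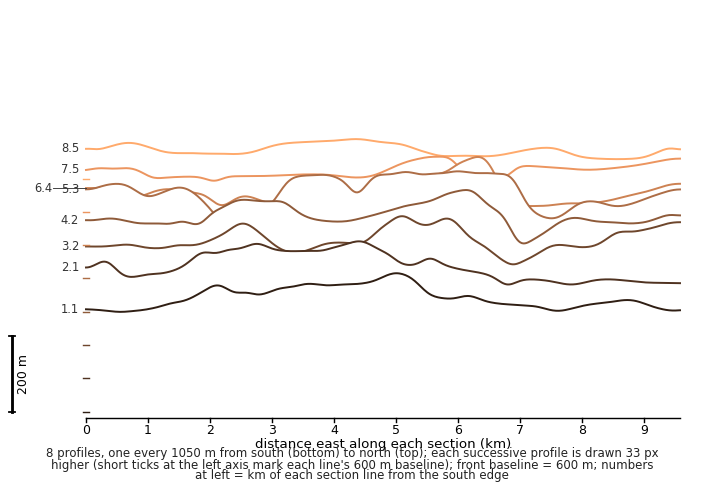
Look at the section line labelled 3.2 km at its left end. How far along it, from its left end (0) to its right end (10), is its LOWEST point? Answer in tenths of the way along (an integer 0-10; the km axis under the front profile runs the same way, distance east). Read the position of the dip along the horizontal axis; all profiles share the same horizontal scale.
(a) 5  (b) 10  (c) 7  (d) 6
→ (c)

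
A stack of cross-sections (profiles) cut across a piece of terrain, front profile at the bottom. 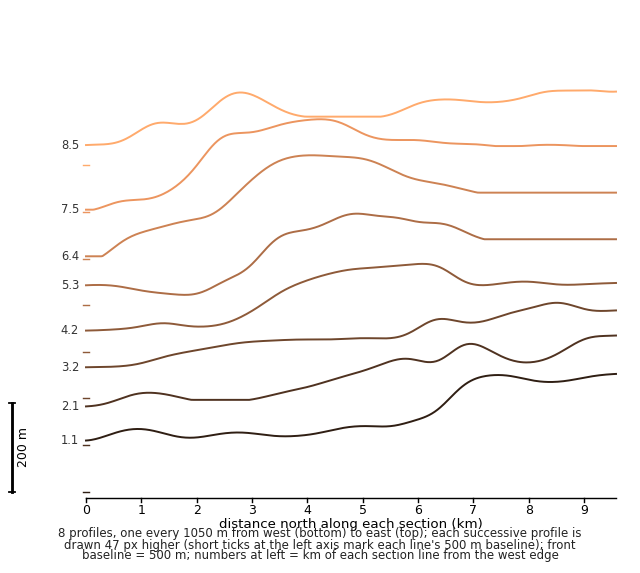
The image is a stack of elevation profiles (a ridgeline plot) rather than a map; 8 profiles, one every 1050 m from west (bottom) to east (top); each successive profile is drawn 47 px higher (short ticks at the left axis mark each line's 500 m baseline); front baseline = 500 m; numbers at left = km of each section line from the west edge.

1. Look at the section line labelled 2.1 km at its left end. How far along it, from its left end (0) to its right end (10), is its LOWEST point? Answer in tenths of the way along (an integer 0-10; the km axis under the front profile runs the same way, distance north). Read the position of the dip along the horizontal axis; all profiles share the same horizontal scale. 0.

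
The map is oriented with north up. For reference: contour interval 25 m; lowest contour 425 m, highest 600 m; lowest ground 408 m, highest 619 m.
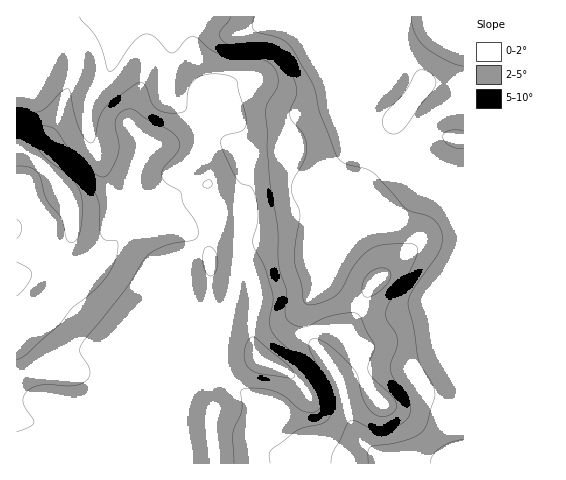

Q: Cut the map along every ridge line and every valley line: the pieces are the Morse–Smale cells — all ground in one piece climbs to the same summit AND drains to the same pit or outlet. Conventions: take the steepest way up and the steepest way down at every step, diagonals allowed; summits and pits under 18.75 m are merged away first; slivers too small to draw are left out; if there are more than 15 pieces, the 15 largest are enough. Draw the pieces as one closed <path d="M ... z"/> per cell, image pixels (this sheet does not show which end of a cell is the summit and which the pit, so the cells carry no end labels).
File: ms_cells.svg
<path d="M463 16l-447 1 1 447 168 0 0-19-4-25 1-18 11-20 11-10 11-1 12 6-6-16 4-38 8-30 5-31 7-16 5-2 42 0 35 6 20-9-19 26-9 19-13 18-1 17 4 11 16-3 18 3 4-3 23-41 11-11 5-11 0-27-6-29-5-7-15-9 30-46 5-29 4-5 1 5 9 9 10 5 45 6z"/><path d="M398 115l-4 7-4 26-30 46 15 9 6 11 6 39-2 18-15 17-12 25-12 18-5 1-16-3-16 4 31 50 10 36 7 15 14 16 24 14 68 0 1-324-48-8-7-4z"/><path d="M346 242l-19 8-35-6-42 0-5 2-10 25-2 22-7 25-5 31 2 16 5 14 4 5 4 2 22-26 15 4 24-26 12-6-4-11 1-17 13-18 9-19z"/><path d="M308 332l-11 6-24 26-15-4-21 26 26 21 7 32 8 11 40-5 25 11 28-1 8 2-22-23-7-15-10-36z"/><path d="M237 387l-25 26-1 18 5 33 177-1-22-8-28 1-25-11-40 5-8-11-7-32z"/><path d="M215 371l-7 0-7 3-11 12-8 16-1 18 3 14 2 30 30-1-5-32 1-18 25-27-13-11z"/>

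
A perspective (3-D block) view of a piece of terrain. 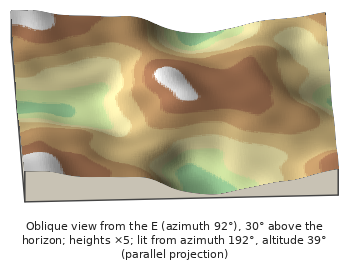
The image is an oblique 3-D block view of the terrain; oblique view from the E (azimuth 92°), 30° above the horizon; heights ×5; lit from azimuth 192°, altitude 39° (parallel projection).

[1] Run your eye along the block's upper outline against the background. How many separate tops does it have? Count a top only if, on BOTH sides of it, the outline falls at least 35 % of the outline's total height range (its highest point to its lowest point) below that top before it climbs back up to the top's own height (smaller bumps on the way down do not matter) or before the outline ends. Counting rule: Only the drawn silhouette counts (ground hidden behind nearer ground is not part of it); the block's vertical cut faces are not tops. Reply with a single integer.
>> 0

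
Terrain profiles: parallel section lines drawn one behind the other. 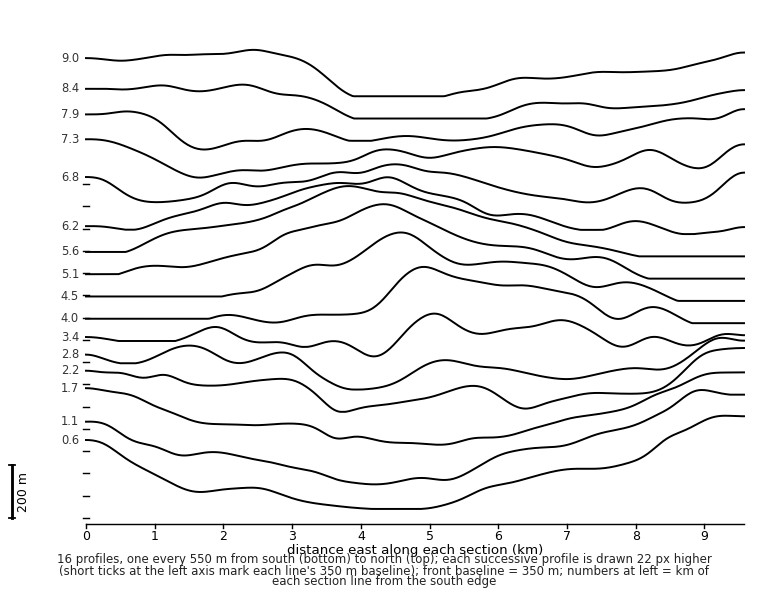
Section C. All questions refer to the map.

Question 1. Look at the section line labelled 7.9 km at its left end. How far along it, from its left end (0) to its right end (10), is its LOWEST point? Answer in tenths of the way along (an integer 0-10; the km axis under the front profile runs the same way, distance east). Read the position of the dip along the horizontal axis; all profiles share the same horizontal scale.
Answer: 2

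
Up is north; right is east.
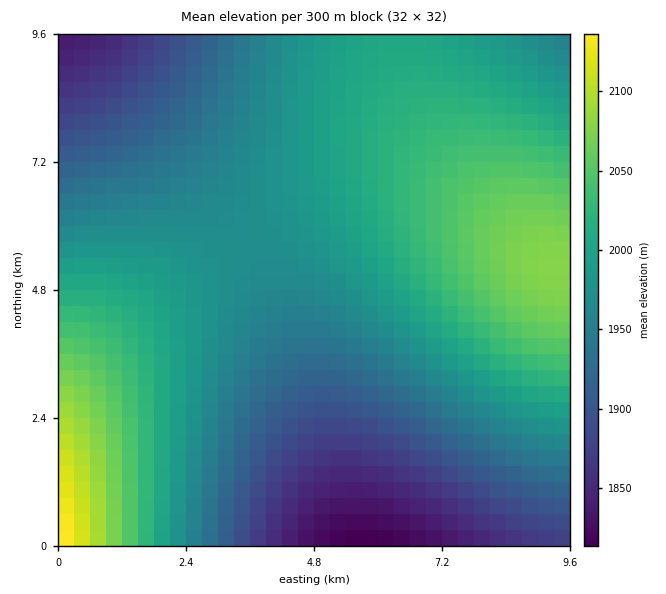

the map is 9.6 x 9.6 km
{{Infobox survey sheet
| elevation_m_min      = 1810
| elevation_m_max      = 2150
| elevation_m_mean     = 1970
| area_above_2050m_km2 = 10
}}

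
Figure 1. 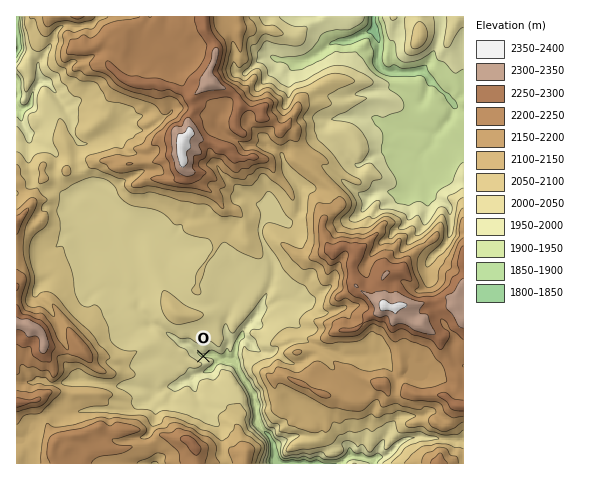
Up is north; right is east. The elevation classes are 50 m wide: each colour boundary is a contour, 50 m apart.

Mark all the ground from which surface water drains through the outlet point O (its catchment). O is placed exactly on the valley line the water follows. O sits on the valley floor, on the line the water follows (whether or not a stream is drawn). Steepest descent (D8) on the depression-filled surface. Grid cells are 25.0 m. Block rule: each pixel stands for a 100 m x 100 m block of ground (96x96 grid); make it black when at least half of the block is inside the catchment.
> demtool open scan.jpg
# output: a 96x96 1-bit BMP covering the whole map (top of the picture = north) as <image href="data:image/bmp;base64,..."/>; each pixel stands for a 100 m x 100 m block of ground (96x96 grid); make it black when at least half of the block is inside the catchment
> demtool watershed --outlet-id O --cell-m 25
<image width="96" height="96" href="data:image/bmp;base64,Qk2+BAAAAAAAAD4AAAAoAAAAYAAAAGAAAAABAAEAAAAAAIAEAAATCwAAEwsAAAIAAAAAAAAA////AAAAAAAAAAAAAAAAAAAAAAAAAAAAAAAAAAAAAAAAAAAAAAAAAAAAAAAAAAAAAAAAAAAAAAAAAAAAAAAAAAAAAAAAAAAAAAAAAAAAAAAAAAAAAAAAAAAAAAAAAAAAAAAAAAAAAAAAAAAAAAAAAAAAAAAAAAAAAAAAAAAAAAAAAAAAAAAAAAAAAAAAAAAAAAAAAAAAAAAAAAAAAAAAAAAAAAAAAAAAAAAAAAAAAAAAAAAAAAAAAAAAAAAAAAAAAAAAAAAAAAAAAAAAAAAAAAAAAAAAAAAAAAAAAAAAAAAAAAAAAAAAAAAAAAAAAAAAAAAAAAAAAAAAAAAAAAAAAAAAAAAAAAAAAwAAAAAAAAAAAAQADwAAAAAAAAAAAf+APwAAAAAAAAAAe//gfwAAAAAAAAAD///5/wAAAAAAAAAD/////wAAAAAAAAAD/////wAAAAAAAAAH/////wAAAAAAAAAf/////wAAAAAAAAD//////wAAAAAAAAD//////gAAAAAAAAD/////wAAAAAAAAAD/////gAAAAAAAAAD/////wAAAAAAAAAD/////4AAAAAAAAAD/////8AAAAAAAAAD//////gAAAAAAAAD//////gAAAAAAAAD//////gAAAAAAAAD//////gAAAAAAAAD//////wAAAAAAAAD//////wAAAAAAAAD//////4AAAAAAAAD//////8AAAAAAAAD//////8AAAAAAAAD//////+AAAAAAAAD//////+AAAAAAAAD//////+AAAAAAAAD///////AAAAAAAAD///////gAAAAAAAD///////gAAAAAAAB///////gAAAAAAAA///////gAAAAAAAA///////gAAAAAAAAf//////AAAAAAAAAP//////AAAAAAAAAP/////+AAAAAAAAAP/////8AAAAAAAAAH/////wAAAAAAAAAH/////gAAAAAAAAAAf////AAAAAAAAAAAB///+AAAAAAAAAAAAf//8AAAAAAAAAAAAPh/8AAAAAAAAAAAAAAA8AAAAAAAAAAAAAAAAAAAAAAAAAAAAAAAAAAAAAAAAAAAAAAAAAAAAAAAAAAAAAAAAAAAAAAAAAAAAAAAAAAAAAAAAAAAAAAAAAAAAAAAAAAAAAAAAAAAAAAAAAAAAAAAAAAAAAAAAAAAAAAAAAAAAAAAAAAAAAAAAAAAAAAAAAAAAAAAAAAAAAAAAAAAAAAAAAAAAAAAAAAAAAAAAAAAAAAAAAAAAAAAAAAAAAAAAAAAAAAAAAAAAAAAAAAAAAAAAAAAAAAAAAAAAAAAAAAAAAAAAAAAAAAAAAAAAAAAAAAAAAAAAAAAAAAAAAAAAAAAAAAAAAAAAAAAAAAAAAAAAAAAAAAAAAAAAAAAAAAAAAAAAAAAAAAAAAAAAAAAAAAAAAAAAAAAAAAAAAAAAAAAAAAAAAAAAAAAAAAAAAAAAAAAAAAAAAAAAAAAAAAAAAAAAAAAAAAAAAAAAAAAAAAAAAAAAAAAAAAAAAAAAAAAAAA="/>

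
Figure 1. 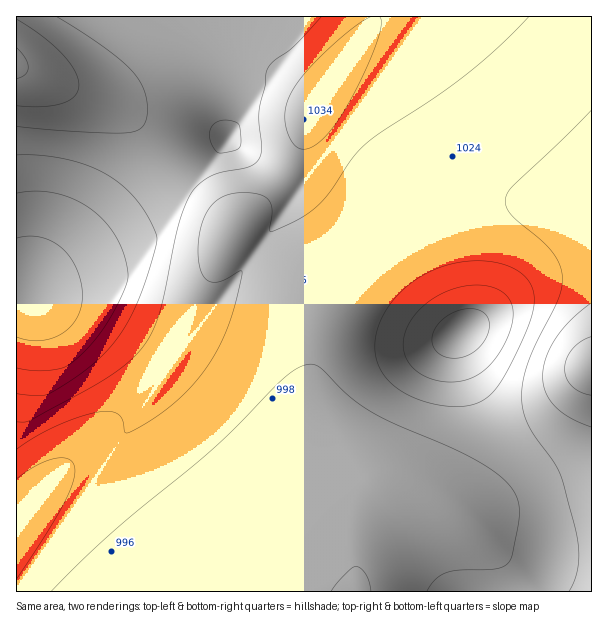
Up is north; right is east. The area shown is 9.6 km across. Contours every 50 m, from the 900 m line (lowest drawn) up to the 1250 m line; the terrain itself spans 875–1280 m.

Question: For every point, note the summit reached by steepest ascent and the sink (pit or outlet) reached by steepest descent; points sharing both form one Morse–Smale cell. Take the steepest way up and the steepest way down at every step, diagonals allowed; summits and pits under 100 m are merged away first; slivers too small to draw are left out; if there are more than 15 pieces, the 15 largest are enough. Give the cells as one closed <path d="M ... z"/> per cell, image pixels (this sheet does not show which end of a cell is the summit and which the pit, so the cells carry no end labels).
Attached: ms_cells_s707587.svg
<path d="M591 16l-404 1 3 34 6 30 15 36 17 21-16 1-29 13-28 23-62 57-34 28-27 27-3 7-13-1 1 299 575-1-1-111-58 14-65 23-15-1-37-14-35-2-8 7-8 11 2-18-39-51-12-29-4-22 0-41 2-21 14-36 15-21 28-27 25-20 44-21 22-6 41-5 45 5 44 16z"/><path d="M507 200l-27 2-30 6-22 8-32 16-25 20-28 27-21 33-8 24-2 21 1 51 6 21 9 20 39 51-2 18 8-11 8-7 35 2 37 14 15 1 45-17 79-21 0-257-11-6-21-8-20-4z"/><path d="M186 16l-170 1 1 275 12 2 3-7 27-27 34-28 62-57 28-23 29-13 16-1-17-21-9-18-10-37-4-42z"/>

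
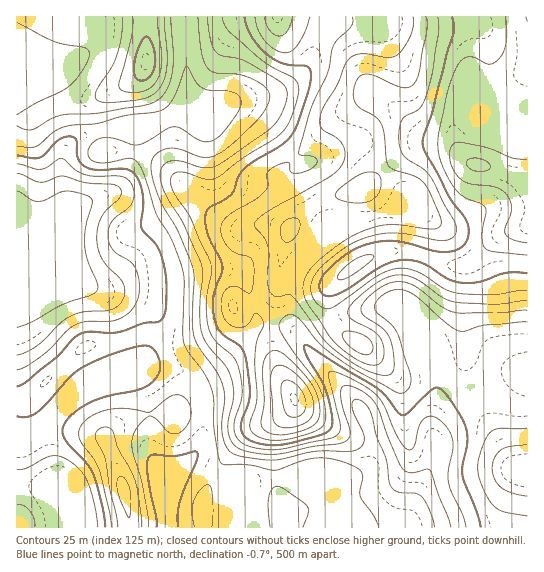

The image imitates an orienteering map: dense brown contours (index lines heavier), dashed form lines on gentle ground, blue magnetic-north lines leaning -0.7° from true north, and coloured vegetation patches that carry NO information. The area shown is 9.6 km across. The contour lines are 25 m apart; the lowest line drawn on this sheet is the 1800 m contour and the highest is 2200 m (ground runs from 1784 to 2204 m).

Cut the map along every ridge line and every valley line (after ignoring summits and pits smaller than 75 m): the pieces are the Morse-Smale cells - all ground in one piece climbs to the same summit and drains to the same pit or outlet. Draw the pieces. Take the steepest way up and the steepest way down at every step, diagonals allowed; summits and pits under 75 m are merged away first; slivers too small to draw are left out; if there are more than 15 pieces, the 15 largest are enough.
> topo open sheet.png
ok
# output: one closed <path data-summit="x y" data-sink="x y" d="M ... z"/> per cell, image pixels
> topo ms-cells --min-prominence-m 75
<path data-summit="478 165" data-sink="17 281" d="M527 16l-343 1 4 72-9 20-4 4-37 16-28-1-23 5-14 8-6 6-6 14 0 22 6 22 0 10-6 15-1 25-11 18-33 8 1 247 511-1z"/><path data-summit="146 62" data-sink="17 281" d="M183 16l-167 1 1 263 32-7 11-18 1-25 6-15 0-10-6-22 0-22 6-14 6-6 14-8 23-5 28 1 37-16 4-4 9-20z"/><path data-summit="294 399" data-sink="17 281" d="M270 324l-12 0-31 35-24 17-11 3 11 18 1 28-4 21-13 16 14 1 35 23-4 12 1 21 11-30 7-8 18-4 18 0 50 22 11-16 1-5 14-7 5-5 4-9-3-27-5-15-9-14-47-51-14-21-9-4z"/>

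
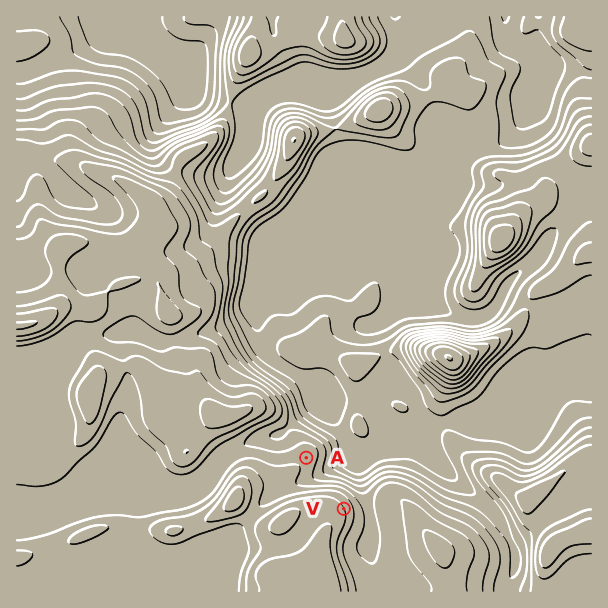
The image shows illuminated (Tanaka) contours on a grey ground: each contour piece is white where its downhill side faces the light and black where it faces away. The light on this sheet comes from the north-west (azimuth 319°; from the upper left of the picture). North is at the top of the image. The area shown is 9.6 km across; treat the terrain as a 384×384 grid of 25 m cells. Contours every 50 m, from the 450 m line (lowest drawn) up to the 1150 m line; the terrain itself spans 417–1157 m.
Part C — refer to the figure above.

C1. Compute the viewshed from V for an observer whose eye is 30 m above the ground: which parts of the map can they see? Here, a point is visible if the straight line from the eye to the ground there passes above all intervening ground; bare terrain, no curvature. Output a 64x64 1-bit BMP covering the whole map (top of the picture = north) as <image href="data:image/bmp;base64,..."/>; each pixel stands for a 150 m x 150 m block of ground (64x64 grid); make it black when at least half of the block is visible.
<image width="64" height="64" href="data:image/bmp;base64,Qk0+AgAAAAAAAD4AAAAoAAAAQAAAAEAAAAABAAEAAAAAAAACAAATCwAAEwsAAAIAAAAAAAAA////AAAAAAAAAAAAH/8AAAAAAAAf/wAAAAAAAB//AAAAAAAAP/4AIAAAAAA3/gAgAAAAADP+ADAAAAAAM/4AfwAAAAI//AD/AAAAA7/4AYcAAAAB//ABgAAAAMAf4APAAAAAQAPAB8AAAABAAYAMMAAAAAABgBgYAAAAAYPAEAwAABgA5/AADwAAHgB//+APAAAP4B////8AgIf8H////wCAg/4/////AMAAPn////8AwAAe/////wDgAAP/////AGAAA/////8AYAAD///P/wAAAAf//4f/AAAAD/D+B/8AAAAf4DgD/+AAAB/gAAD/+AAAOPAAAH8YAEZ4cAAAPwgAb/wYAAAfAABH/gfgAB8AAMf/A/AADwAB//8N8AAPAAD////4AAcAAD////wAAwAAh////AABAAPj///+AAAAA/P///4AAAAB+f///wAAAAD4///+AAAAAfh///8AAAABsD///4AAAAAAD///wAAAAAAP///AAAAAIAf//+AAAAAwB///4AAAADgD///gAAAADAP///AAAAACAf//8AAAAAAAH//4AAAAAAAH//gAAAAAAAH/8AAAAAAAAA/4AAAAAAAAB/wAAAAAAAAHzgAAAABAAAfCAAAAAOAAAEAAAAAAYHwAAAAAAAAg/gAAAAAAAAD4AAAAAAAAAIAAAMAAAAAAAAAA4A=="/>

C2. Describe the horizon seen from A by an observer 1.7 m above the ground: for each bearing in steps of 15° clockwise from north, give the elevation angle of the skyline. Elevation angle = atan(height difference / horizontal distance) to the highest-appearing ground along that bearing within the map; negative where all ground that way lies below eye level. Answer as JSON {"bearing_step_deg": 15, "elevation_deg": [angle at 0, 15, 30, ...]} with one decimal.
{"bearing_step_deg": 15, "elevation_deg": [-1.0, -1.7, -2.0, 1.0, 3.0, -2.2, 0.6, 1.7, 2.8, 4.4, 8.8, 10.5, 10.9, 10.7, 7.6, 5.0, 8.4, 5.6, 3.1, 3.6, 5.6, 5.1, 0.5, -1.8]}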